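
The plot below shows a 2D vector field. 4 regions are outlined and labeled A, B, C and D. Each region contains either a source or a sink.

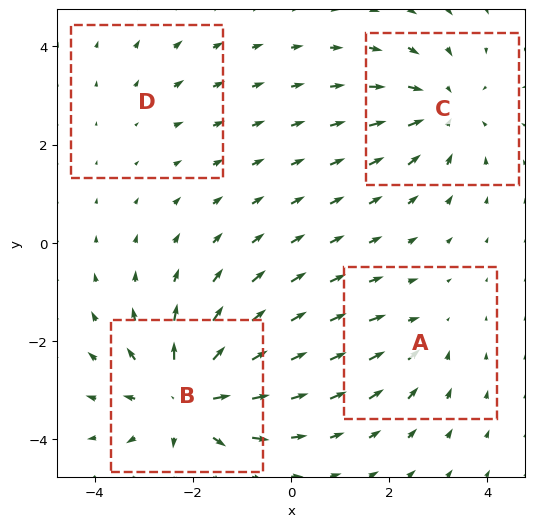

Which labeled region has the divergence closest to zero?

D

Divergence at each region's feature centre — A: about -3, B: about +6, C: about -4, D: about +2. Region D is closest to zero.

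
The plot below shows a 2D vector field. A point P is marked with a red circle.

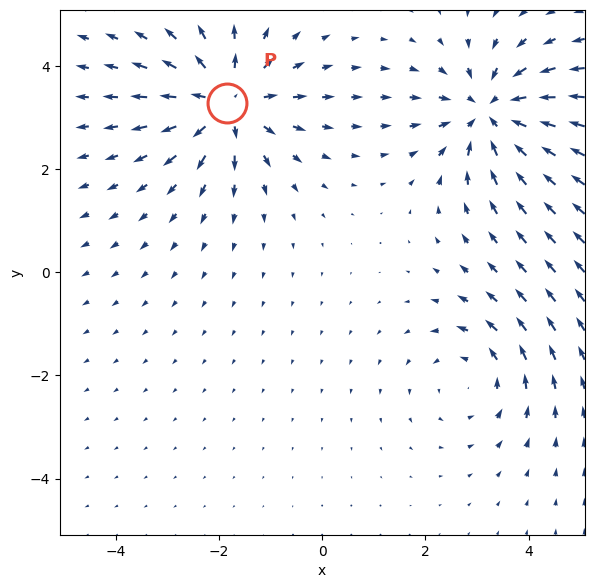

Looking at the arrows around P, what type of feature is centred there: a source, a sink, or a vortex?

source

At P (-1.8, 3.3) the arrows spread outward. Divergence about +4, curl ≈0 — positive divergence with near-zero curl is a source.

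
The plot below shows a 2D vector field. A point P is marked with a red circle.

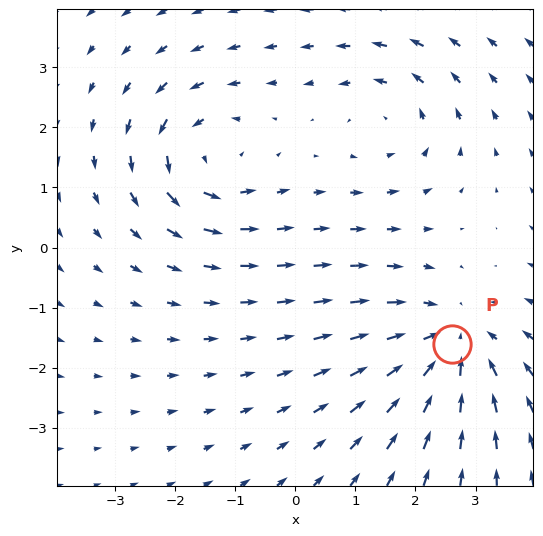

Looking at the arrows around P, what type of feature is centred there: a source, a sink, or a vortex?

At P (2.6, -1.6) the arrows converge inward. Divergence about -4, curl ≈0 — negative divergence with near-zero curl is a sink.

sink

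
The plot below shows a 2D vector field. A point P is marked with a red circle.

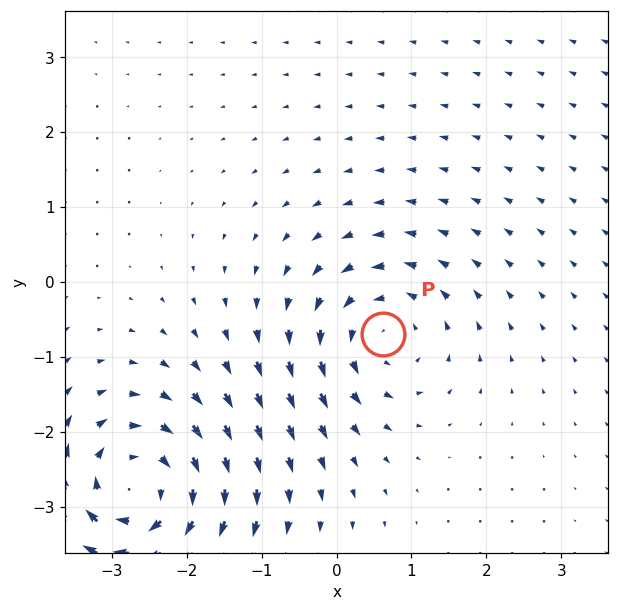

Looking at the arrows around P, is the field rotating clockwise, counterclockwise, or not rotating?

Near P at (0.6, -0.7) the arrows circulate counterclockwise. The curl (z-component) there is about +3; positive curl means counterclockwise rotation.

counterclockwise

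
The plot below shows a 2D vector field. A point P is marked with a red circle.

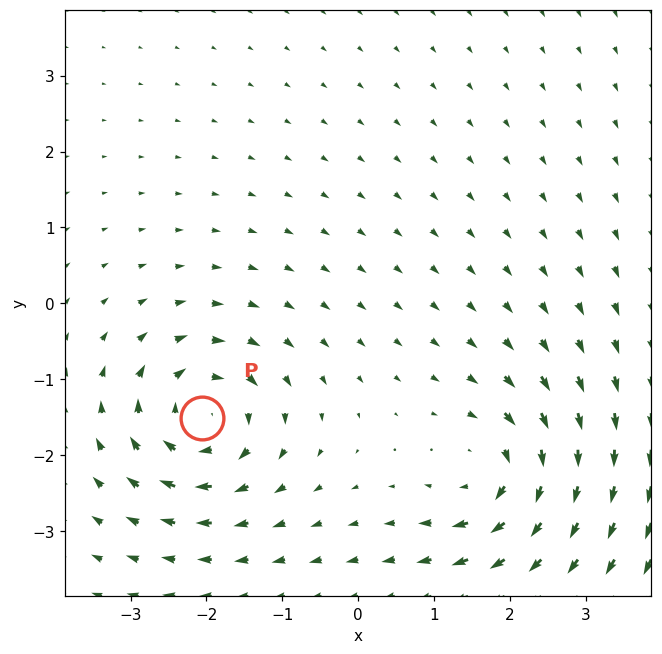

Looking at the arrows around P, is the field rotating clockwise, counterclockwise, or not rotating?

Near P at (-2.1, -1.5) the arrows circulate clockwise. The curl (z-component) there is about -6; negative curl means clockwise rotation.

clockwise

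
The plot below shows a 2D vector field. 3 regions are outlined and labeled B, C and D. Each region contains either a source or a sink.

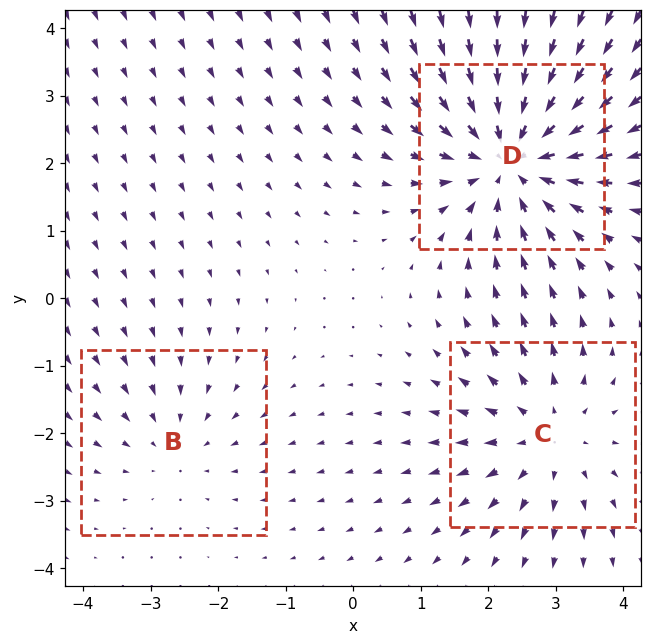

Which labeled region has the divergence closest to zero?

B

Divergence at each region's feature centre — B: about -2, C: about +3, D: about -4. Region B is closest to zero.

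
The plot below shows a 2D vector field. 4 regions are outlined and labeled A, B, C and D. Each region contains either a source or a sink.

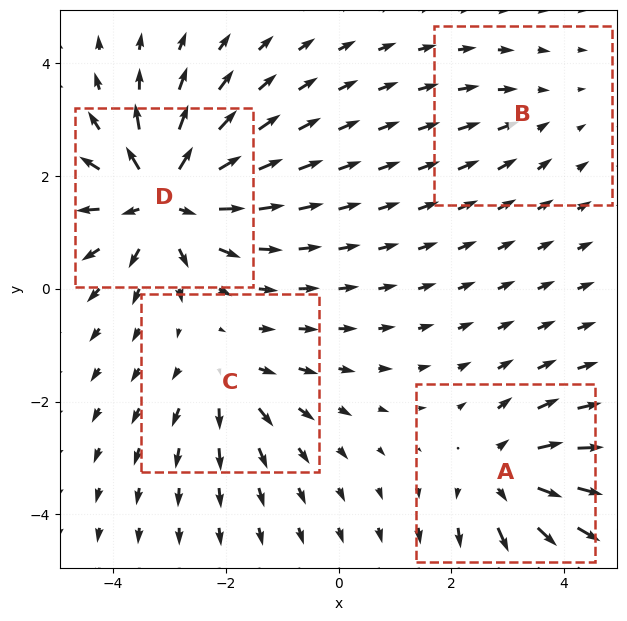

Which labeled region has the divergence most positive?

D

Divergence at each region's feature centre — A: about +6, B: about -2, C: about +4, D: about +9. Region D is most positive.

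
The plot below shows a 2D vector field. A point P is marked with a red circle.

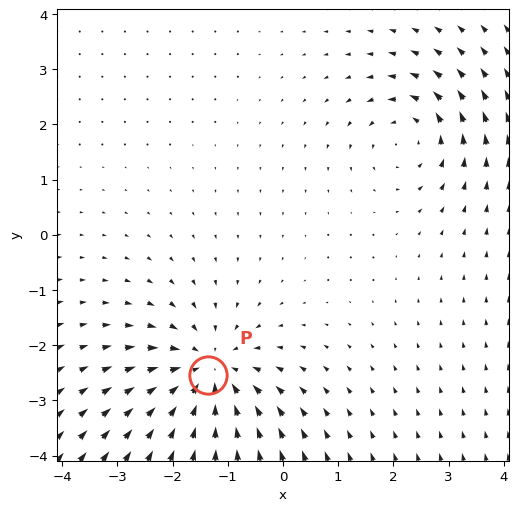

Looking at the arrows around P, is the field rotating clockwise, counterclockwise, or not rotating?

not rotating

Near P at (-1.4, -2.5) the arrows show no circulation. The curl there is ≈0.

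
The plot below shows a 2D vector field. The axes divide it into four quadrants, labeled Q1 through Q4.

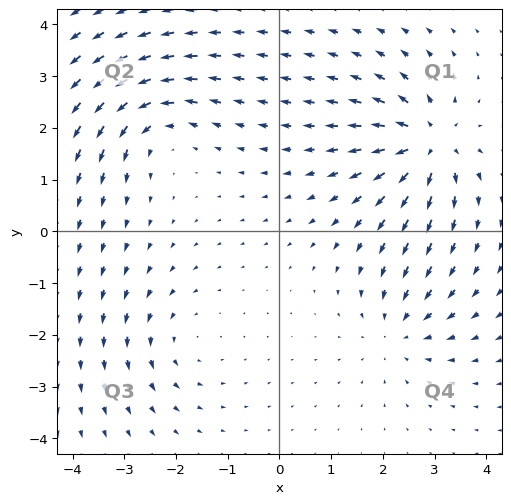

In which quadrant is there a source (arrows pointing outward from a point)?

Q1

The source sits at approximately (2.9, 1.7), which lies in quadrant Q1. The divergence there is about +7, positive as expected for a source.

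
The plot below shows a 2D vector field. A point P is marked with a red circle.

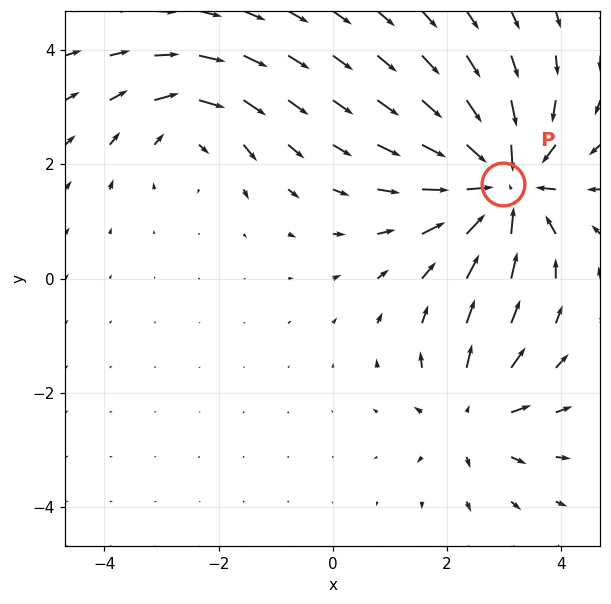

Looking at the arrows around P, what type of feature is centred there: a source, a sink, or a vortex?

sink

At P (3.0, 1.7) the arrows converge inward. Divergence about -6, curl ≈0 — negative divergence with near-zero curl is a sink.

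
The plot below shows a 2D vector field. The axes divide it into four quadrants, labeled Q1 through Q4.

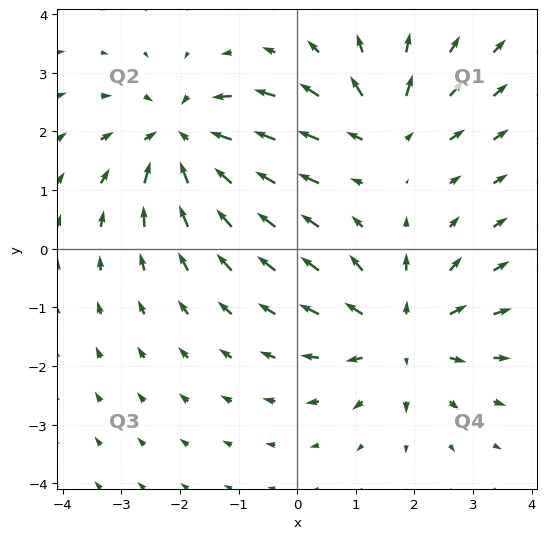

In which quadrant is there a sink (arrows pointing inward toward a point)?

Q2

The sink sits at approximately (-1.9, 1.9), which lies in quadrant Q2. The divergence there is about -5, negative as expected for a sink.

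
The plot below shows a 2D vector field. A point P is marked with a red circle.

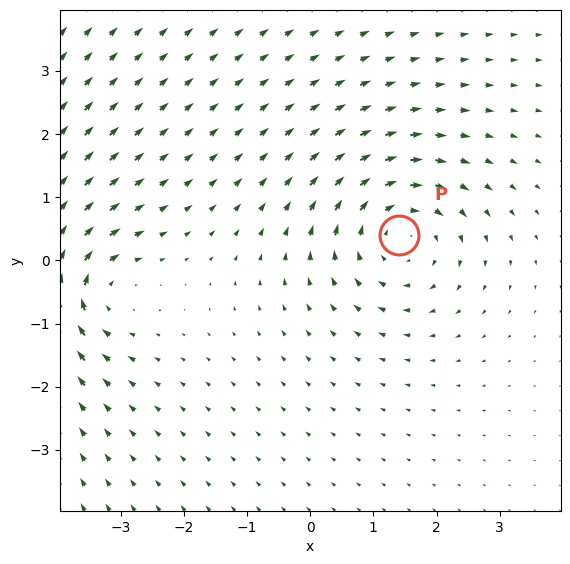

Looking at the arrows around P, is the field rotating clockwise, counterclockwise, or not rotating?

Near P at (1.4, 0.4) the arrows circulate clockwise. The curl (z-component) there is about -3; negative curl means clockwise rotation.

clockwise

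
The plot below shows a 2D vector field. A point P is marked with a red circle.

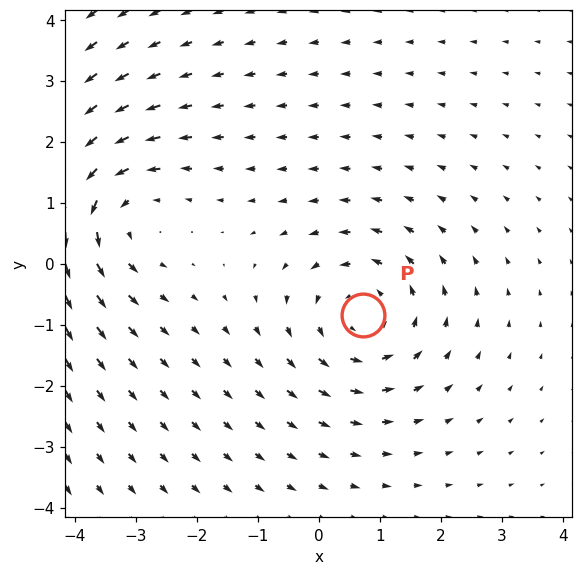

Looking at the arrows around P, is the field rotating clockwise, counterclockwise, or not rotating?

Near P at (0.7, -0.8) the arrows circulate counterclockwise. The curl (z-component) there is about +3; positive curl means counterclockwise rotation.

counterclockwise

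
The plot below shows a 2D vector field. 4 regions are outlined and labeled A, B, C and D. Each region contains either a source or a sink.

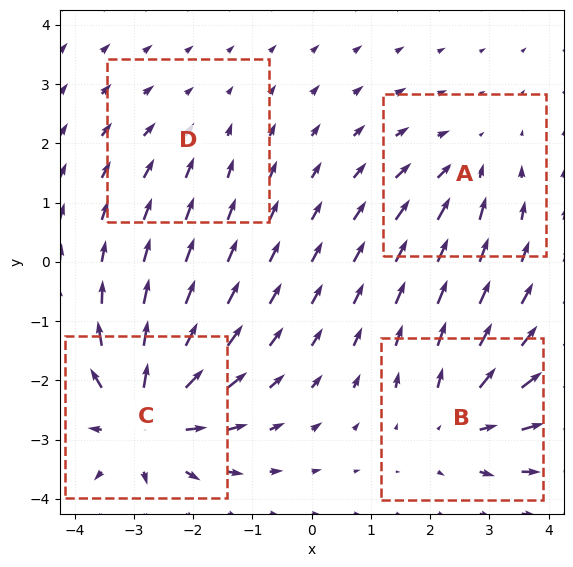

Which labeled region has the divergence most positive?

C

Divergence at each region's feature centre — A: about -3, B: about +5, C: about +7, D: about -2. Region C is most positive.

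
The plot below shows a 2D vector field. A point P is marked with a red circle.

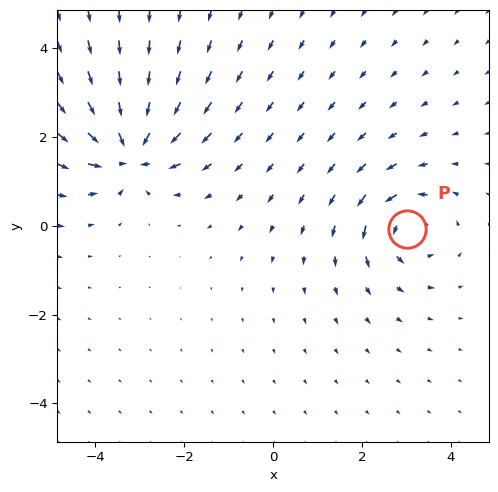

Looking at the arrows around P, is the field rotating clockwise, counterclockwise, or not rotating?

counterclockwise

Near P at (3.0, -0.1) the arrows circulate counterclockwise. The curl (z-component) there is about +4; positive curl means counterclockwise rotation.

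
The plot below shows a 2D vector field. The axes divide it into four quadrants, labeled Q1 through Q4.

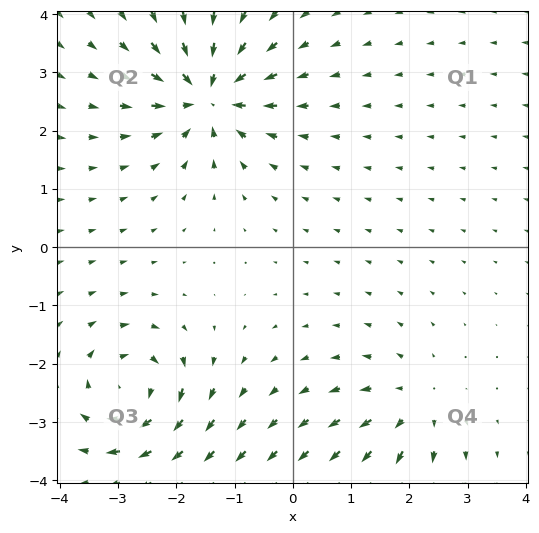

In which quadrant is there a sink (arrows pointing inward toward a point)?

Q2

The sink sits at approximately (-1.5, 2.6), which lies in quadrant Q2. The divergence there is about -6, negative as expected for a sink.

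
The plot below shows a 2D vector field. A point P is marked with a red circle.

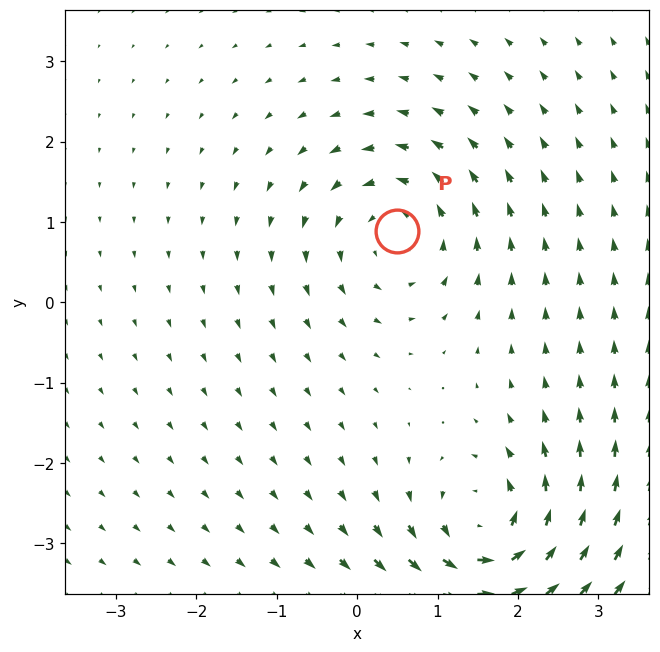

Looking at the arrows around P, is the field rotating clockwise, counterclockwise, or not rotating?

Near P at (0.5, 0.9) the arrows circulate counterclockwise. The curl (z-component) there is about +4; positive curl means counterclockwise rotation.

counterclockwise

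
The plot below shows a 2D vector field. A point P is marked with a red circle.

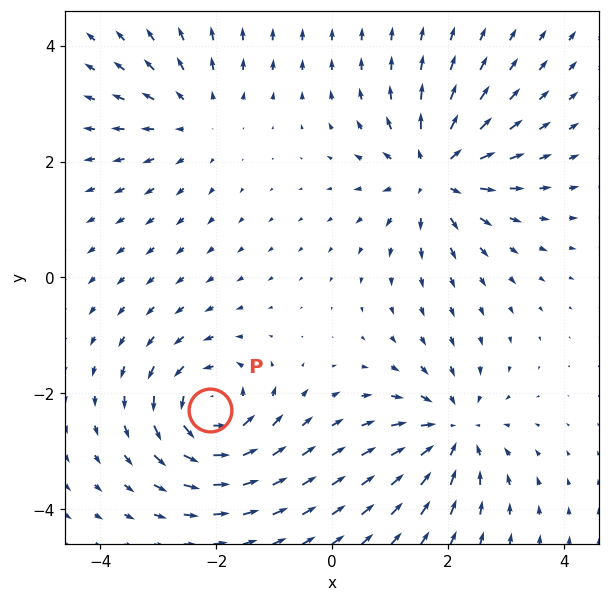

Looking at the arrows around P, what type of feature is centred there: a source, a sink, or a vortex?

vortex

At P (-2.1, -2.3) the arrows circulate counterclockwise. Divergence ≈0, curl about +6 — near-zero divergence with nonzero curl is a vortex.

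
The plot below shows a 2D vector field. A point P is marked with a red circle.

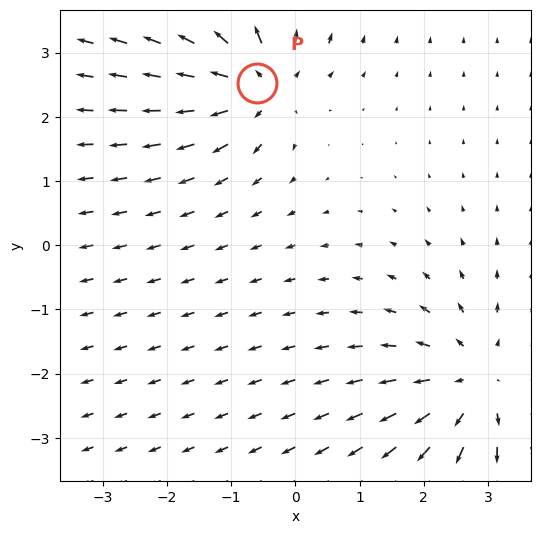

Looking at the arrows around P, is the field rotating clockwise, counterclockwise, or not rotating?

not rotating

Near P at (-0.6, 2.5) the arrows show no circulation. The curl there is ≈0.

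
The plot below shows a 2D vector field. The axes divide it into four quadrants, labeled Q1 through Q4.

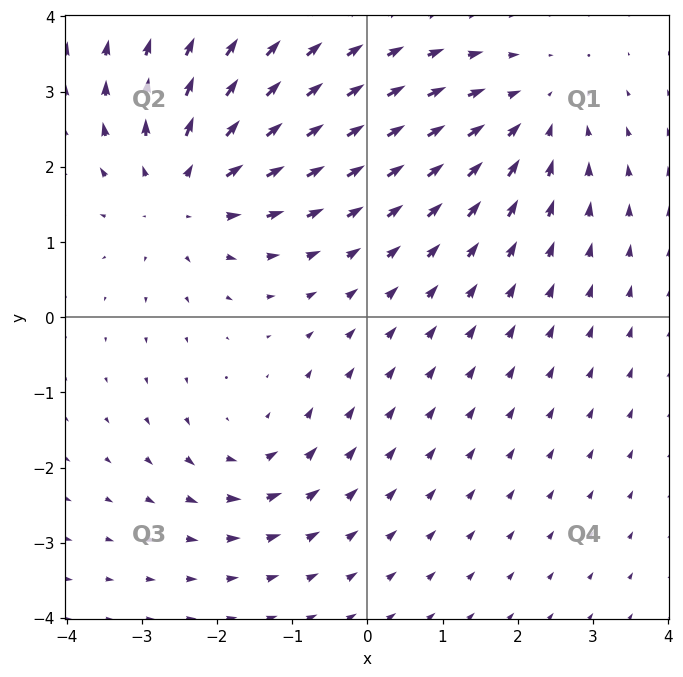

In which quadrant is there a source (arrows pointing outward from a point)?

Q2

The source sits at approximately (-2.4, 1.7), which lies in quadrant Q2. The divergence there is about +4, positive as expected for a source.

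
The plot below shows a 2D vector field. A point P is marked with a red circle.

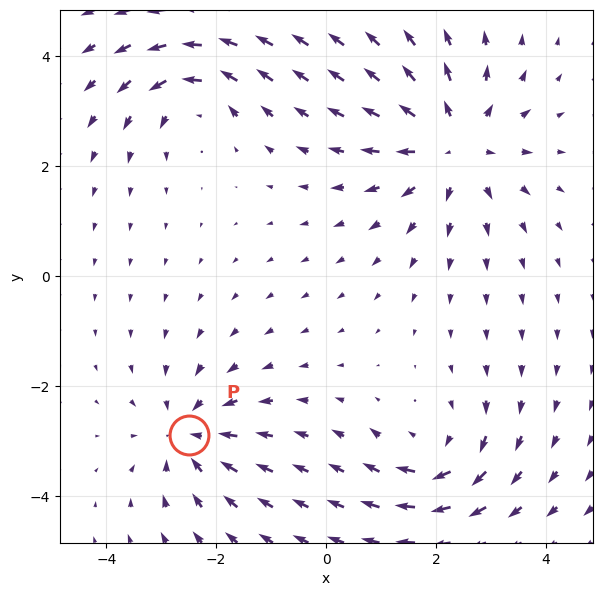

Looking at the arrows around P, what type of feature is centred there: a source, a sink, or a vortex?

At P (-2.5, -2.9) the arrows converge inward. Divergence about -4, curl ≈0 — negative divergence with near-zero curl is a sink.

sink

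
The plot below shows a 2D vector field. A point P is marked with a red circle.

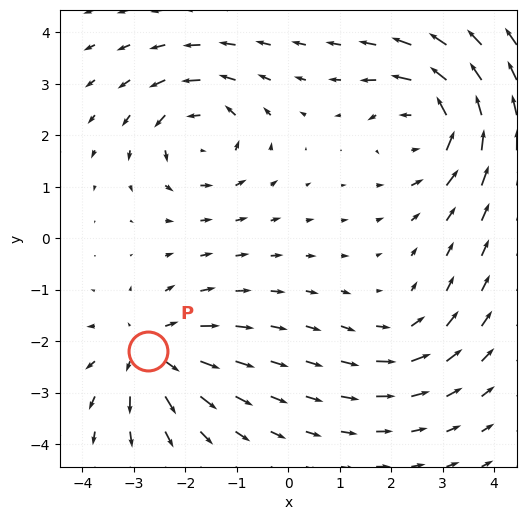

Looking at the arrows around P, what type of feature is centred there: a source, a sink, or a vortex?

At P (-2.7, -2.2) the arrows spread outward. Divergence about +4, curl ≈0 — positive divergence with near-zero curl is a source.

source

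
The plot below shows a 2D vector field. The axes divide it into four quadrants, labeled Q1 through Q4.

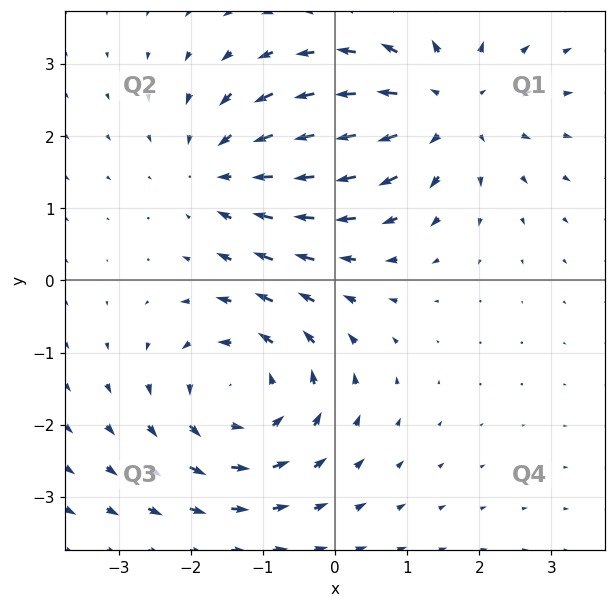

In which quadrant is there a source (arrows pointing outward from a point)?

The source sits at approximately (1.5, 2.4), which lies in quadrant Q1. The divergence there is about +4, positive as expected for a source.

Q1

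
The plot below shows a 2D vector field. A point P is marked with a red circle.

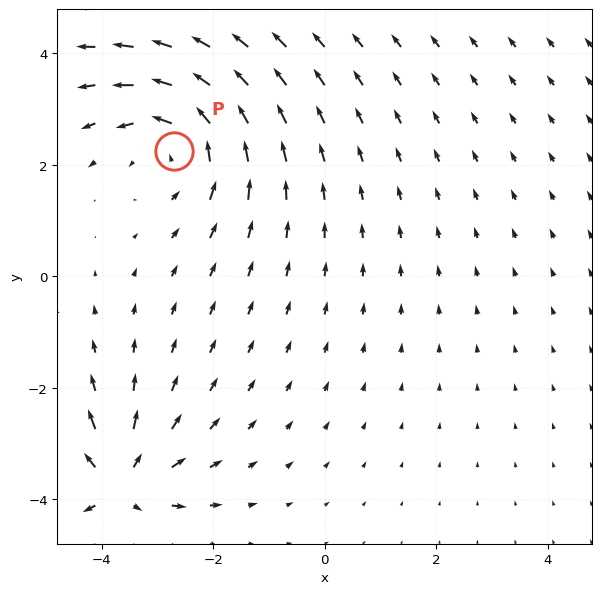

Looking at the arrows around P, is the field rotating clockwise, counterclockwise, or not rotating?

counterclockwise

Near P at (-2.7, 2.2) the arrows circulate counterclockwise. The curl (z-component) there is about +3; positive curl means counterclockwise rotation.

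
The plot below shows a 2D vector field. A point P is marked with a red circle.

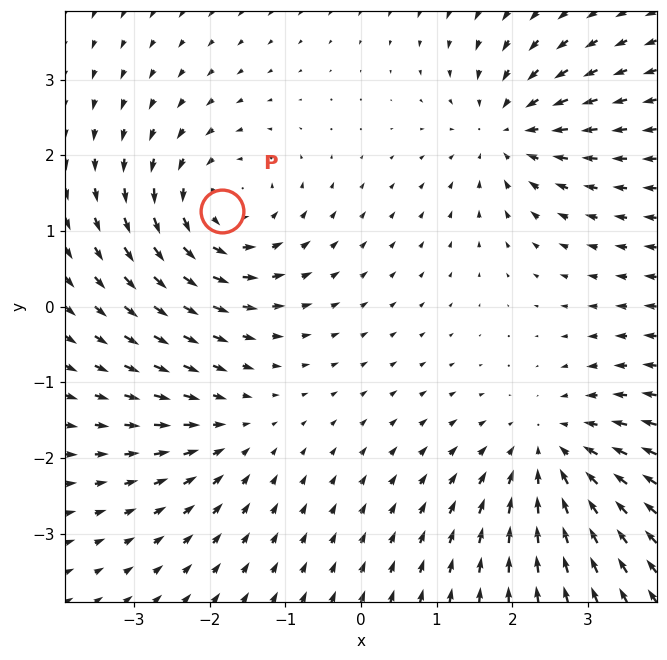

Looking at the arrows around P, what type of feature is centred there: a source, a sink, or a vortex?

At P (-1.8, 1.3) the arrows circulate counterclockwise. Divergence ≈0, curl about +5 — near-zero divergence with nonzero curl is a vortex.

vortex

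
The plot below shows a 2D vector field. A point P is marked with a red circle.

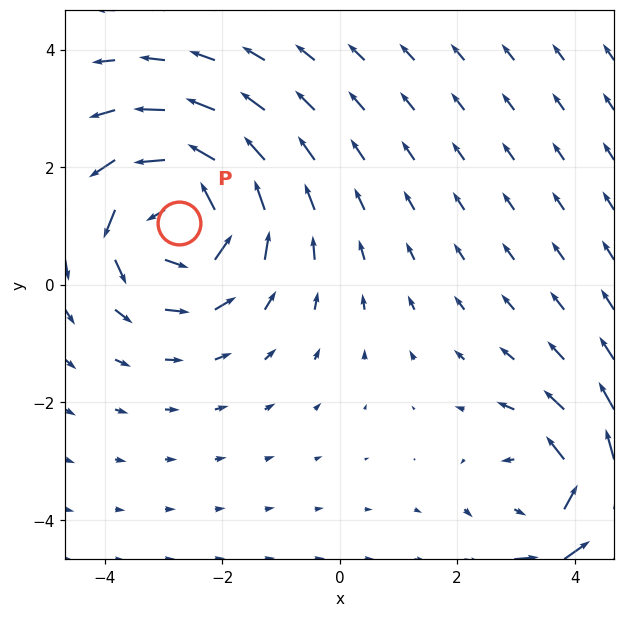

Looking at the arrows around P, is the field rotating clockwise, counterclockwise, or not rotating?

counterclockwise

Near P at (-2.7, 1.1) the arrows circulate counterclockwise. The curl (z-component) there is about +5; positive curl means counterclockwise rotation.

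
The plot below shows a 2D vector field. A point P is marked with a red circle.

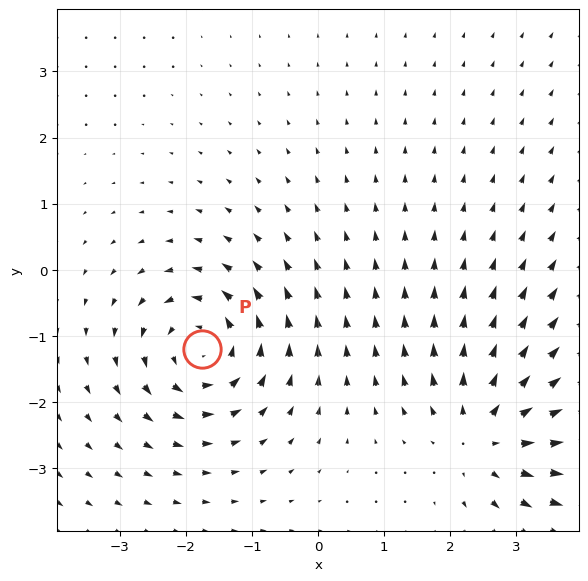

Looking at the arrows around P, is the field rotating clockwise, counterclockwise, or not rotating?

counterclockwise

Near P at (-1.8, -1.2) the arrows circulate counterclockwise. The curl (z-component) there is about +4; positive curl means counterclockwise rotation.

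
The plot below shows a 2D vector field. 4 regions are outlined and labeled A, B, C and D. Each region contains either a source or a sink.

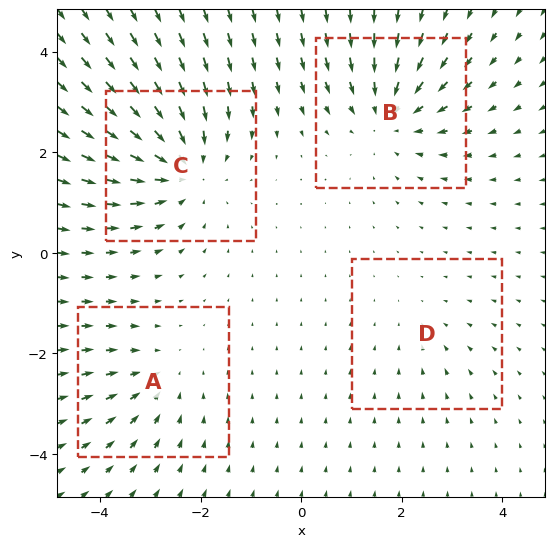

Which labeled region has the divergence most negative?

C

Divergence at each region's feature centre — A: about -3, B: about -5, C: about -5, D: about -2. Region C is most negative.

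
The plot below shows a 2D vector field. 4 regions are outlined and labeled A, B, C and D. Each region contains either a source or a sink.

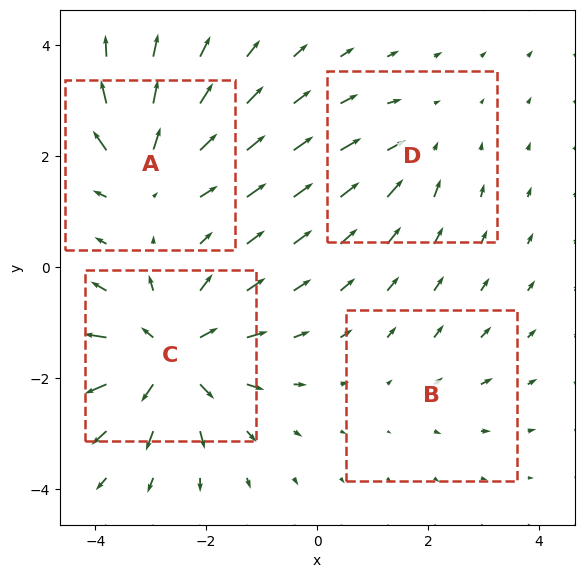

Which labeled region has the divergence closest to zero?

B

Divergence at each region's feature centre — A: about +5, B: about +2, C: about +8, D: about -3. Region B is closest to zero.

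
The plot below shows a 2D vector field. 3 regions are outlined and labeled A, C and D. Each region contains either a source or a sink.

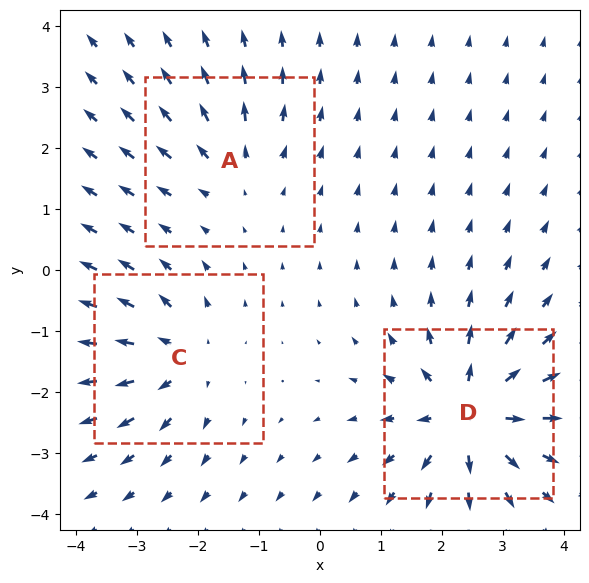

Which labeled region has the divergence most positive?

Divergence at each region's feature centre — A: about +3, C: about +4, D: about +6. Region D is most positive.

D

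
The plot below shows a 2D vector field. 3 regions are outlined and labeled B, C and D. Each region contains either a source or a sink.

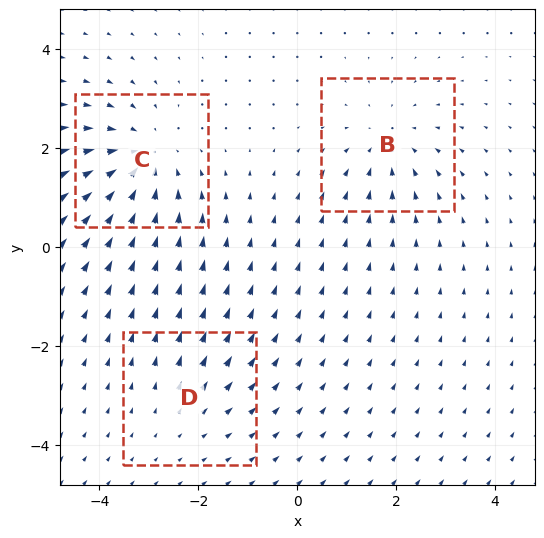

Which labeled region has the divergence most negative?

C

Divergence at each region's feature centre — B: about -3, C: about -4, D: about +2. Region C is most negative.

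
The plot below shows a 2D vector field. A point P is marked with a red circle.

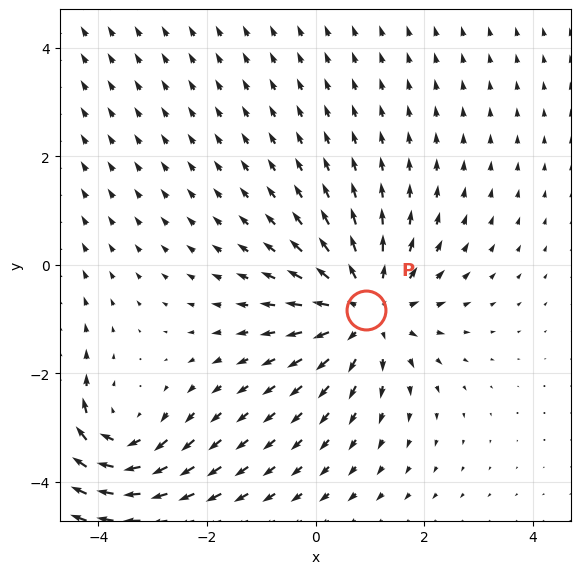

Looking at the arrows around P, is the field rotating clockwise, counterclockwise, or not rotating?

Near P at (0.9, -0.8) the arrows show no circulation. The curl there is ≈0.

not rotating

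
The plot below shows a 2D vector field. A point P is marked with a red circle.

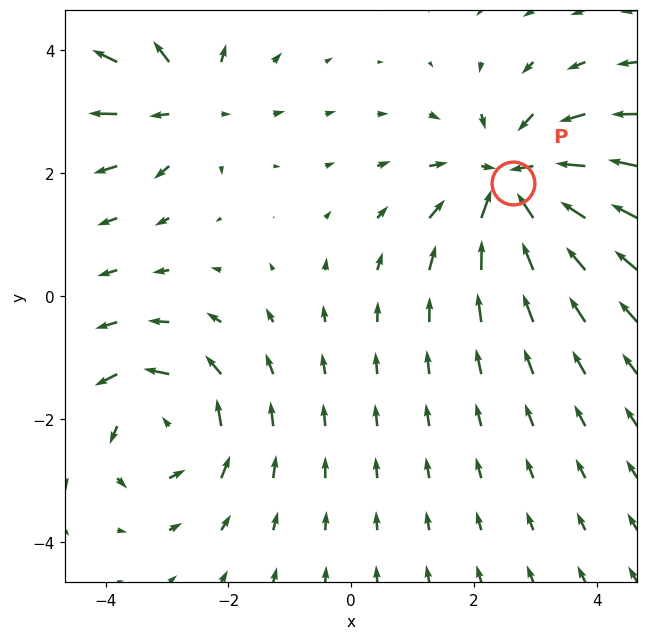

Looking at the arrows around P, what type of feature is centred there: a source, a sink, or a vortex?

At P (2.6, 1.8) the arrows converge inward. Divergence about -5, curl ≈0 — negative divergence with near-zero curl is a sink.

sink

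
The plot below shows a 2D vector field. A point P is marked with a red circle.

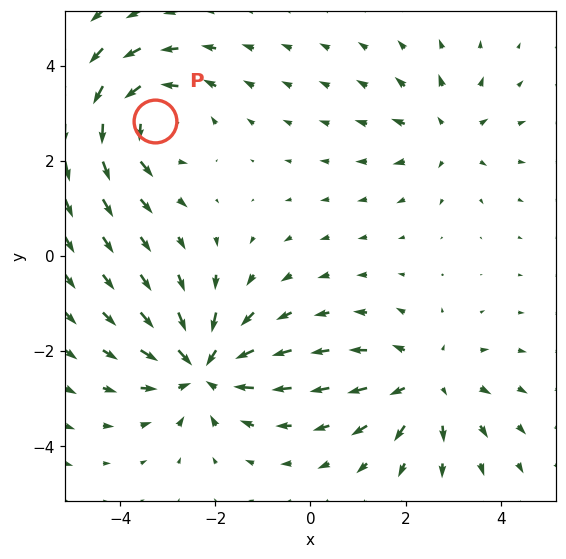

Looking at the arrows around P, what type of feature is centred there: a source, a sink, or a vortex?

vortex

At P (-3.3, 2.8) the arrows circulate counterclockwise. Divergence ≈0, curl about +4 — near-zero divergence with nonzero curl is a vortex.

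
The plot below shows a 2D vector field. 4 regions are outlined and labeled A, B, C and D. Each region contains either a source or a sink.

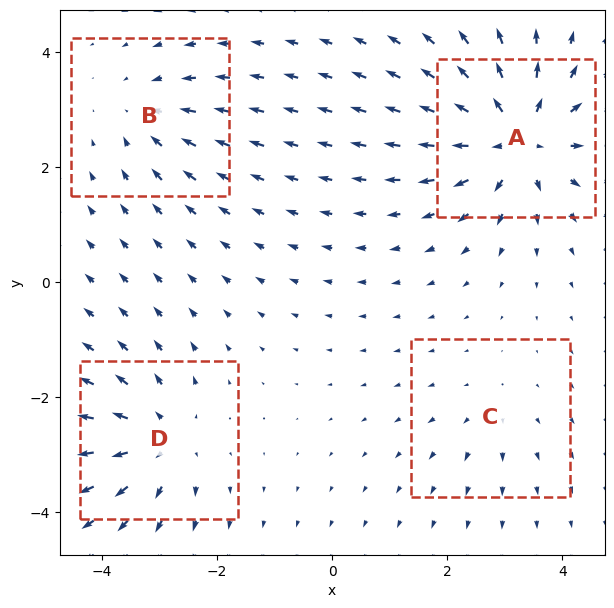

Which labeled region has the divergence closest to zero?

Divergence at each region's feature centre — A: about +7, B: about -4, C: about +2, D: about +5. Region C is closest to zero.

C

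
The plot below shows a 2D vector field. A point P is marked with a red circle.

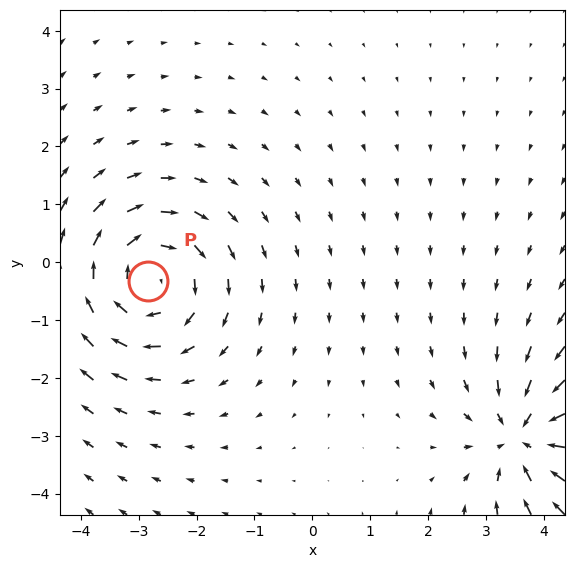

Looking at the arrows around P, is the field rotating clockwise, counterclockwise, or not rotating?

Near P at (-2.8, -0.3) the arrows circulate clockwise. The curl (z-component) there is about -4; negative curl means clockwise rotation.

clockwise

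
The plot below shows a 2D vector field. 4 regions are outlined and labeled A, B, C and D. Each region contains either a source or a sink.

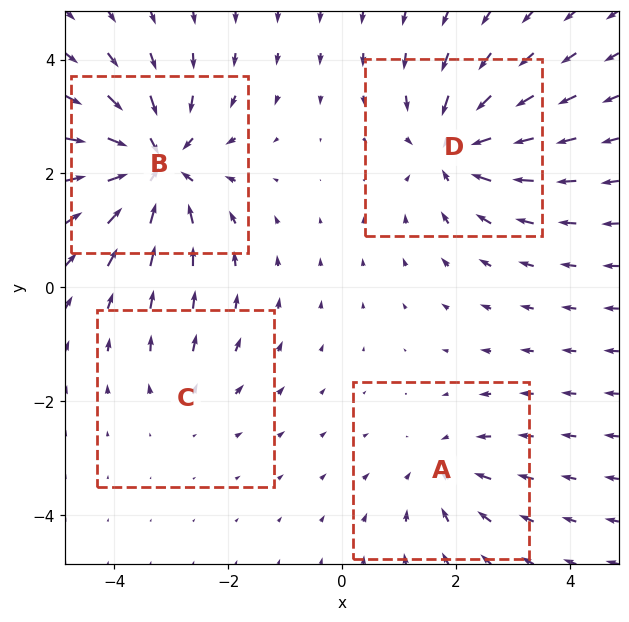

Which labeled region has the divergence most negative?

Divergence at each region's feature centre — A: about -4, B: about -7, C: about +2, D: about -6. Region B is most negative.

B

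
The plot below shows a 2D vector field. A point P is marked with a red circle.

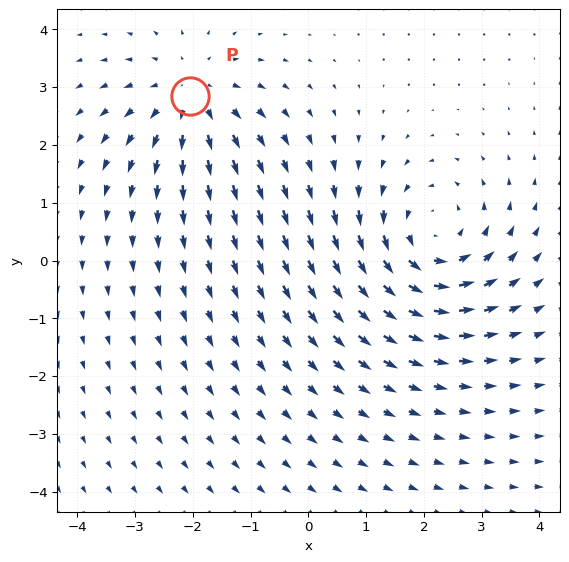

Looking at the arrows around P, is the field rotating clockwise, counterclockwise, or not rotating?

not rotating

Near P at (-2.0, 2.8) the arrows show no circulation. The curl there is ≈0.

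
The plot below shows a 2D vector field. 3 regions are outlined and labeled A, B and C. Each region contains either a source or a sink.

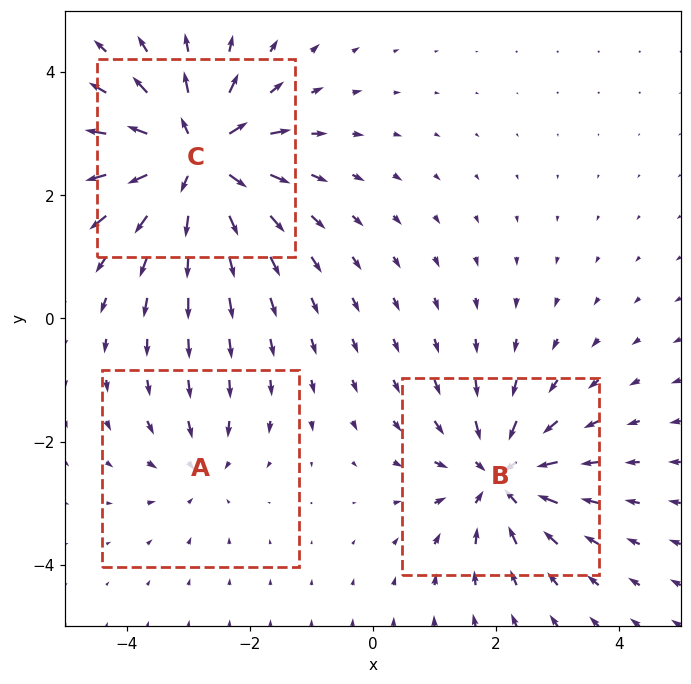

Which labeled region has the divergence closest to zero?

A

Divergence at each region's feature centre — A: about -2, B: about -4, C: about +6. Region A is closest to zero.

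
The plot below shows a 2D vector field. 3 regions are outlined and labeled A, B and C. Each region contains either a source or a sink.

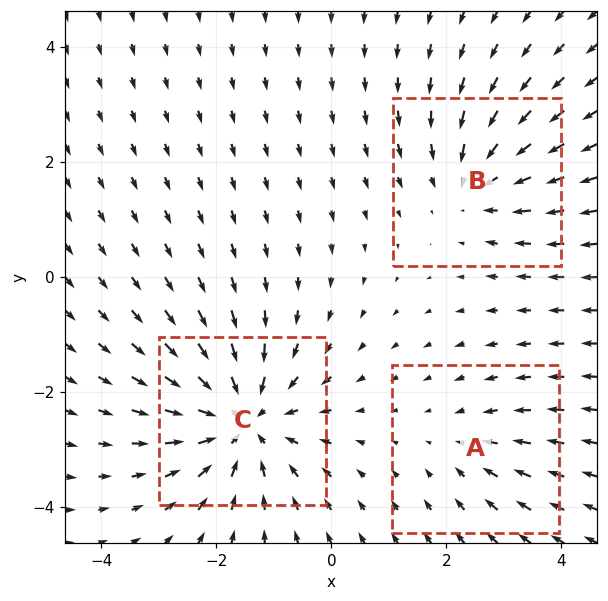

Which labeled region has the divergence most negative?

C

Divergence at each region's feature centre — A: about -2, B: about -3, C: about -5. Region C is most negative.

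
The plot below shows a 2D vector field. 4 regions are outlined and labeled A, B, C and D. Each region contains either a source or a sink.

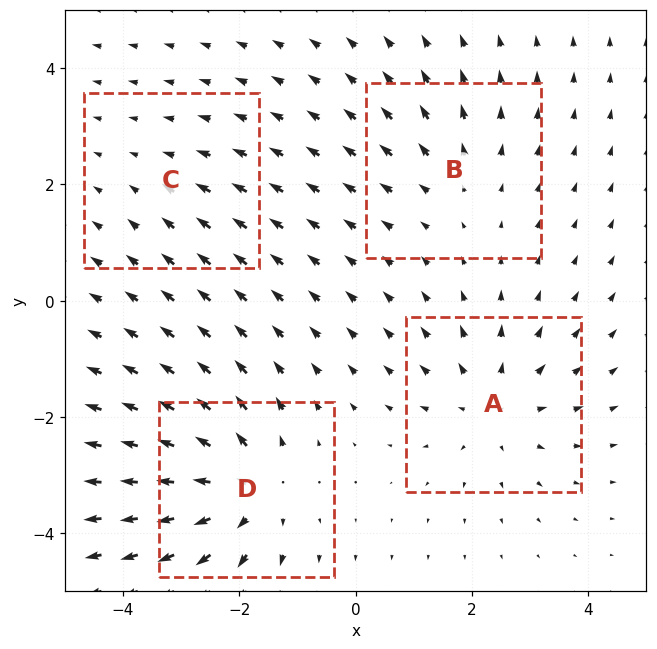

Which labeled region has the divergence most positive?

D

Divergence at each region's feature centre — A: about +4, B: about +3, C: about -2, D: about +6. Region D is most positive.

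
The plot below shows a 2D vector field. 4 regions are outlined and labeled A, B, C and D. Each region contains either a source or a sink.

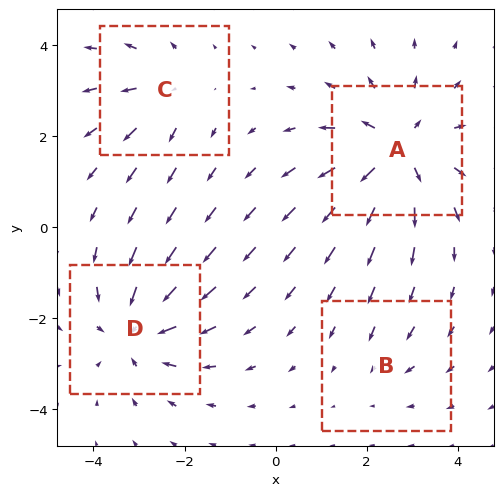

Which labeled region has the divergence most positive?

Divergence at each region's feature centre — A: about +6, B: about -2, C: about +3, D: about -5. Region A is most positive.

A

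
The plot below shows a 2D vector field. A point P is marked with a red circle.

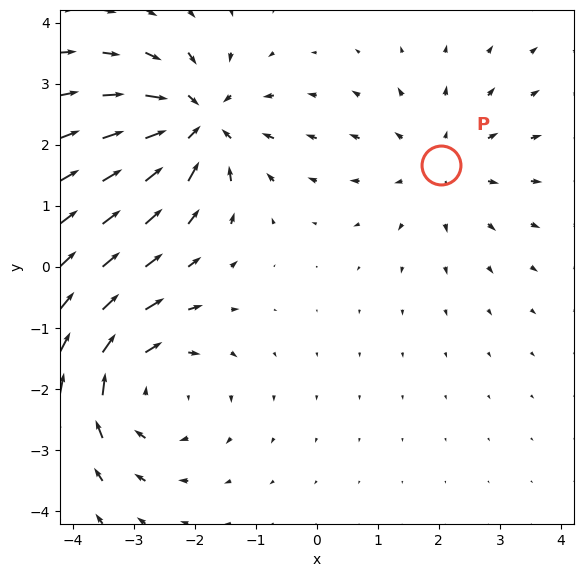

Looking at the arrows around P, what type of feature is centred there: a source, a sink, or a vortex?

source

At P (2.0, 1.7) the arrows spread outward. Divergence about +2, curl ≈0 — positive divergence with near-zero curl is a source.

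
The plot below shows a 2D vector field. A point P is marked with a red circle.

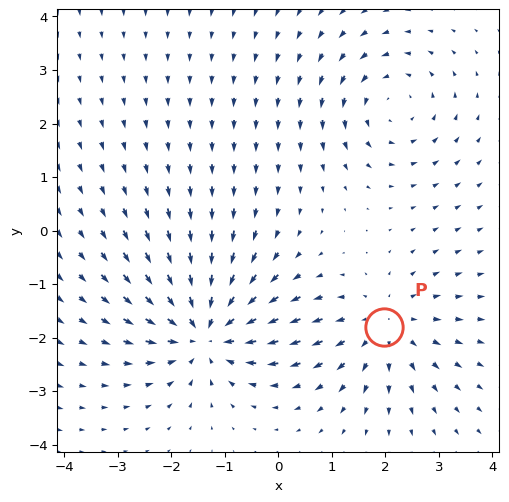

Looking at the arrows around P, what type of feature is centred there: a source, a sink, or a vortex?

source

At P (2.0, -1.8) the arrows spread outward. Divergence about +3, curl ≈0 — positive divergence with near-zero curl is a source.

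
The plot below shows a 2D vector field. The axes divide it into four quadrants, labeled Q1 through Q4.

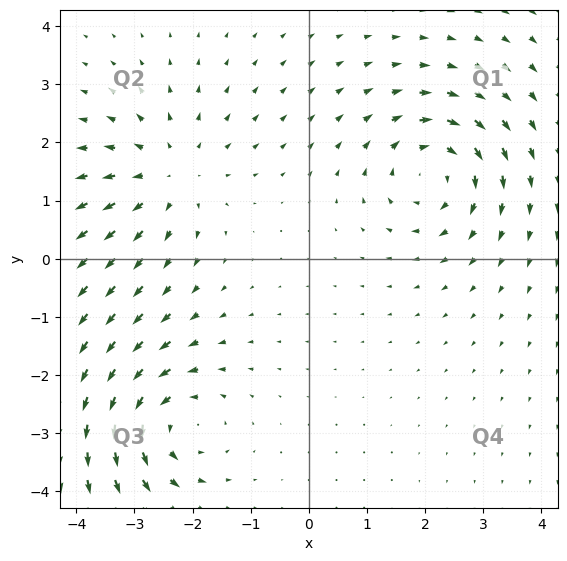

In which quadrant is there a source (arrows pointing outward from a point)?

Q2

The source sits at approximately (-2.4, 1.4), which lies in quadrant Q2. The divergence there is about +2, positive as expected for a source.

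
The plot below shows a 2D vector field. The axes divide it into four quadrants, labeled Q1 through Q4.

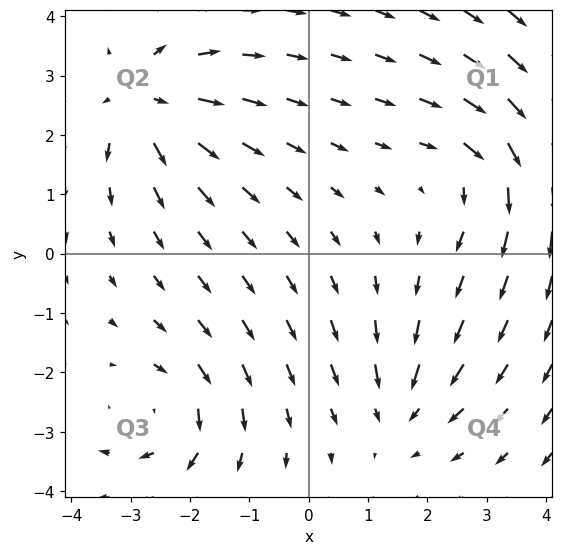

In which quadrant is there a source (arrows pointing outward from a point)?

The source sits at approximately (-2.8, 2.6), which lies in quadrant Q2. The divergence there is about +5, positive as expected for a source.

Q2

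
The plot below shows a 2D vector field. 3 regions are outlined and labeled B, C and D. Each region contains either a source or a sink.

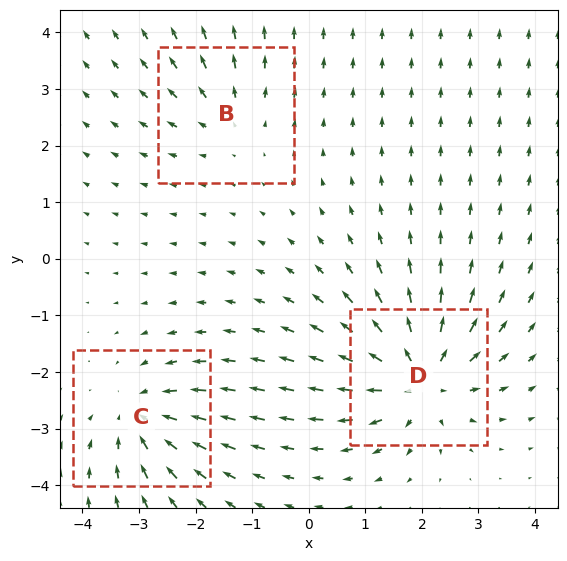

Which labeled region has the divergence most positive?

D

Divergence at each region's feature centre — B: about +2, C: about -4, D: about +5. Region D is most positive.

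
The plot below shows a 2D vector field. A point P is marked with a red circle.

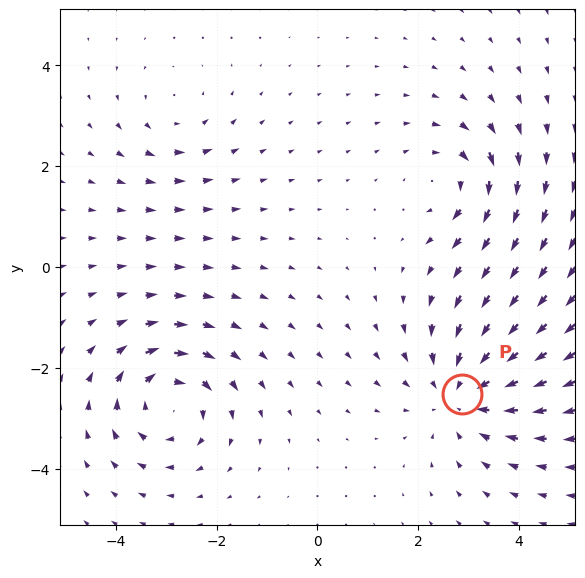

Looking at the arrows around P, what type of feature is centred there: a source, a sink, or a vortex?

sink

At P (2.9, -2.5) the arrows converge inward. Divergence about -4, curl ≈0 — negative divergence with near-zero curl is a sink.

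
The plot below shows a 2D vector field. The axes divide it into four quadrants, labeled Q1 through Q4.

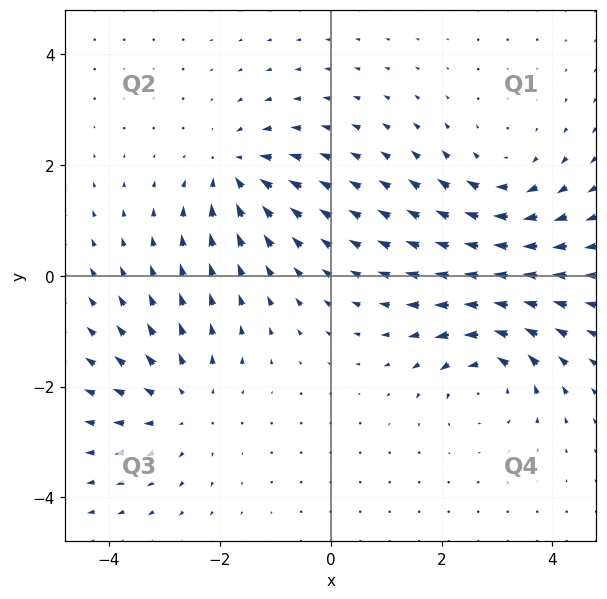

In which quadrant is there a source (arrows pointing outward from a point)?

The source sits at approximately (-2.7, -2.3), which lies in quadrant Q3. The divergence there is about +3, positive as expected for a source.

Q3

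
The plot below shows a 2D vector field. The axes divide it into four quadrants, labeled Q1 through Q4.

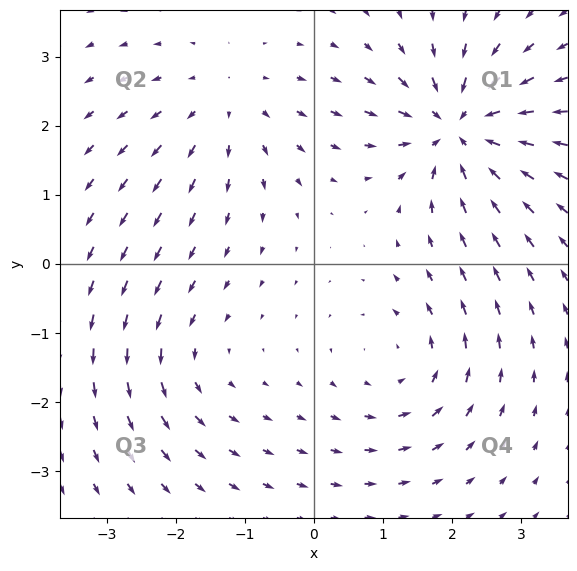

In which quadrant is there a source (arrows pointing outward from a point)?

Q2

The source sits at approximately (-1.3, 2.3), which lies in quadrant Q2. The divergence there is about +3, positive as expected for a source.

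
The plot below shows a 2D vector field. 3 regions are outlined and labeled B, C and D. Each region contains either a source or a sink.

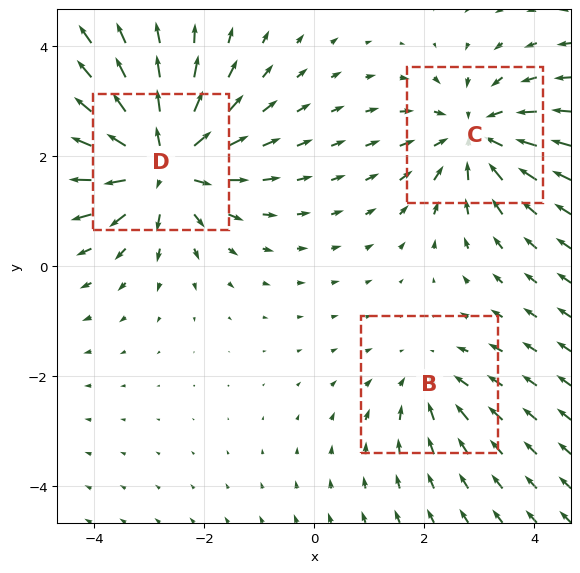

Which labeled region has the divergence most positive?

Divergence at each region's feature centre — B: about -2, C: about -4, D: about +5. Region D is most positive.

D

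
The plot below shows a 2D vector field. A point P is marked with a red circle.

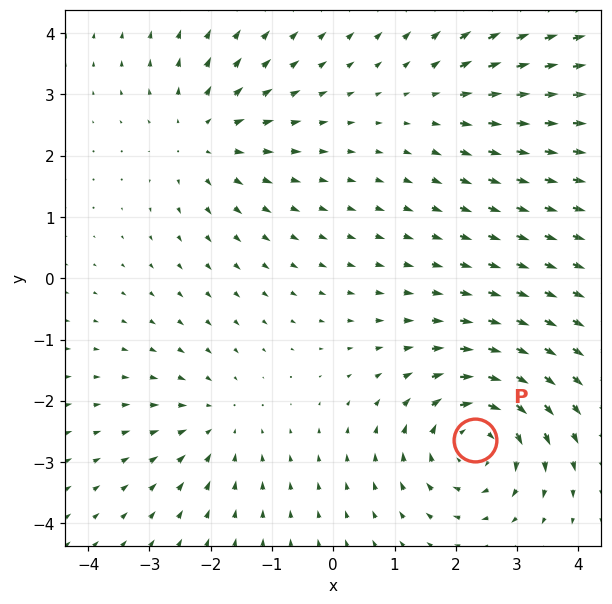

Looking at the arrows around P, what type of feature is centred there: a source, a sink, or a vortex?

At P (2.3, -2.6) the arrows circulate clockwise. Divergence ≈0, curl about -5 — near-zero divergence with nonzero curl is a vortex.

vortex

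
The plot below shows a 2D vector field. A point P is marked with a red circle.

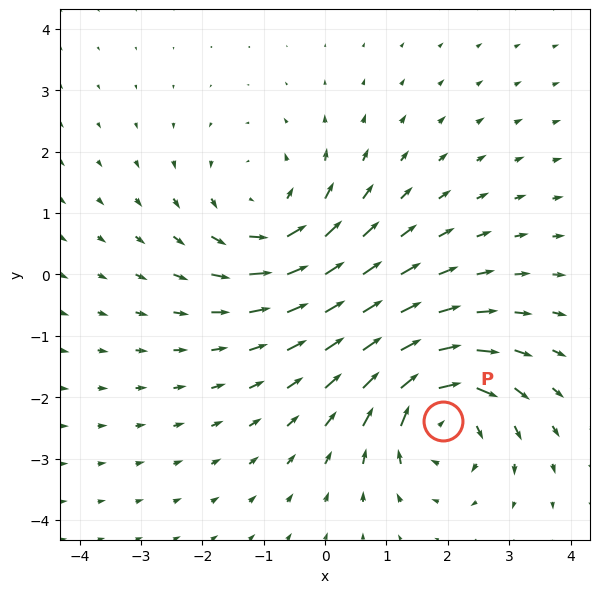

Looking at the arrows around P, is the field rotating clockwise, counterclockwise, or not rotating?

Near P at (1.9, -2.4) the arrows circulate clockwise. The curl (z-component) there is about -5; negative curl means clockwise rotation.

clockwise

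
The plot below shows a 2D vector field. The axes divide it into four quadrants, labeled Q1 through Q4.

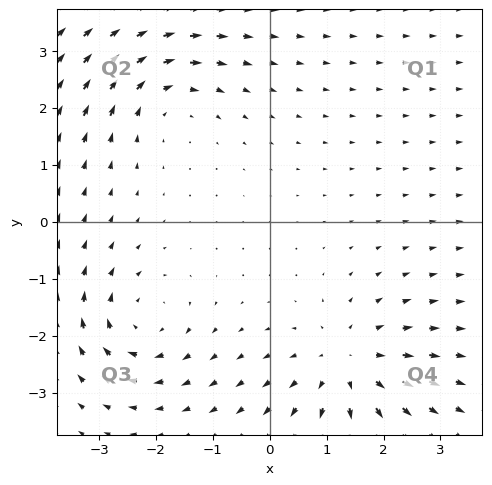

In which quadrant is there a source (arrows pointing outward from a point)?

Q4

The source sits at approximately (1.4, -2.5), which lies in quadrant Q4. The divergence there is about +4, positive as expected for a source.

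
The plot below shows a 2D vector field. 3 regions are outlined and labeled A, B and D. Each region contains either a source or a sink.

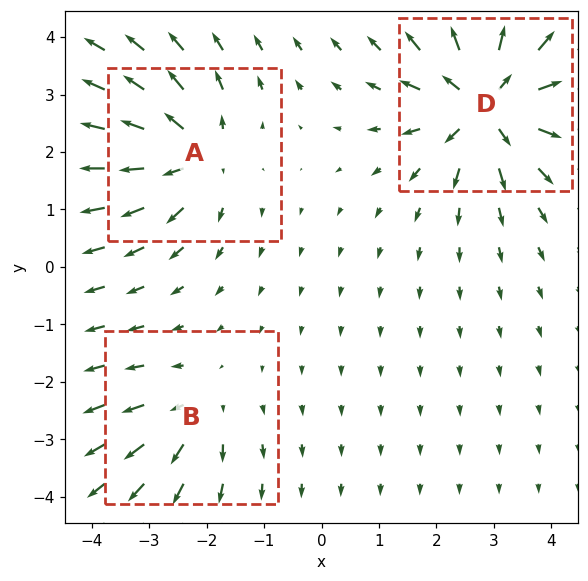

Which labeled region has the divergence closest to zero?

B

Divergence at each region's feature centre — A: about +4, B: about +3, D: about +6. Region B is closest to zero.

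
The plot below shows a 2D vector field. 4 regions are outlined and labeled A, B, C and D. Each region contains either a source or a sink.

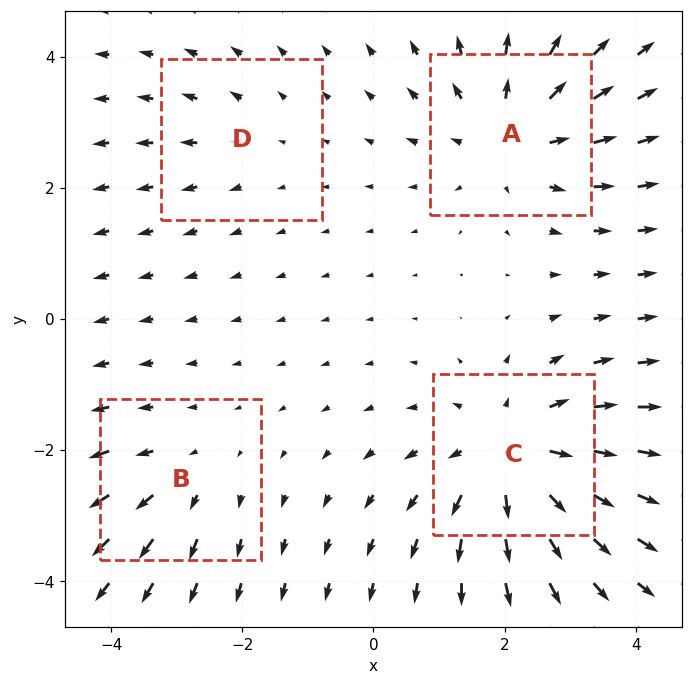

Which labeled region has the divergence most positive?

Divergence at each region's feature centre — A: about +5, B: about +3, C: about +6, D: about +2. Region C is most positive.

C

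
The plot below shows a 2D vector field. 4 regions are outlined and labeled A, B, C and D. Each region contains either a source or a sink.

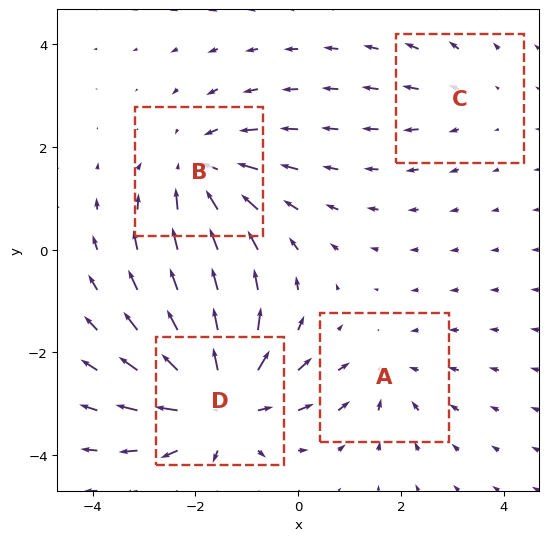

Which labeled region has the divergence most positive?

Divergence at each region's feature centre — A: about -3, B: about -4, C: about +2, D: about +6. Region D is most positive.

D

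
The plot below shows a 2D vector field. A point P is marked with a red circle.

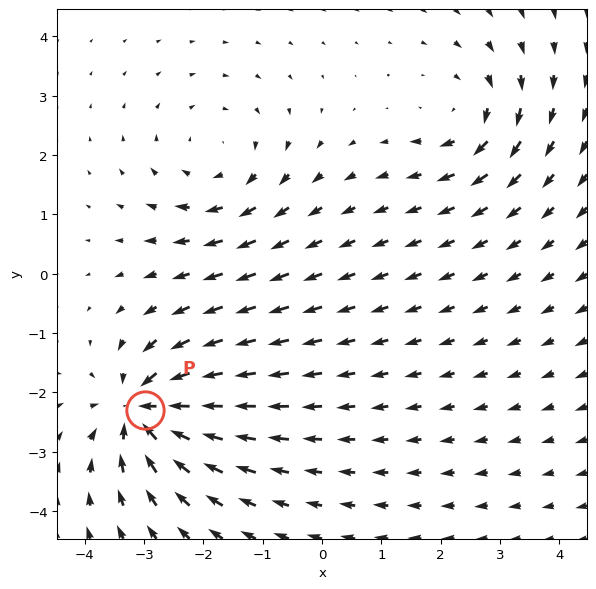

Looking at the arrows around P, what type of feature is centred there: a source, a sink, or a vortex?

sink

At P (-3.0, -2.3) the arrows converge inward. Divergence about -6, curl ≈0 — negative divergence with near-zero curl is a sink.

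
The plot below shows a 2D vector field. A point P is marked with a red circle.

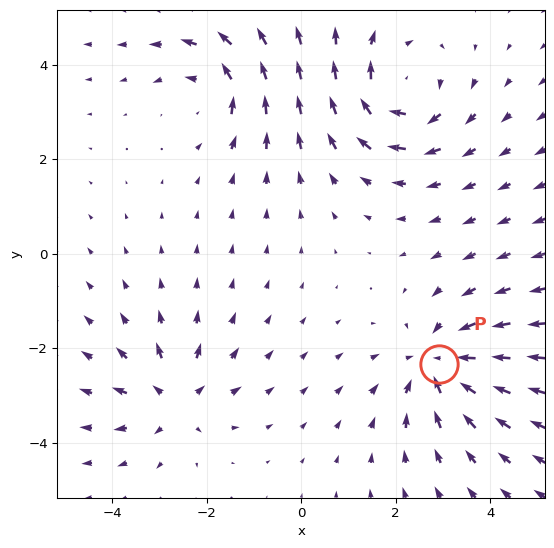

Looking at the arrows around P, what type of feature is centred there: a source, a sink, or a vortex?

sink

At P (2.9, -2.3) the arrows converge inward. Divergence about -4, curl ≈0 — negative divergence with near-zero curl is a sink.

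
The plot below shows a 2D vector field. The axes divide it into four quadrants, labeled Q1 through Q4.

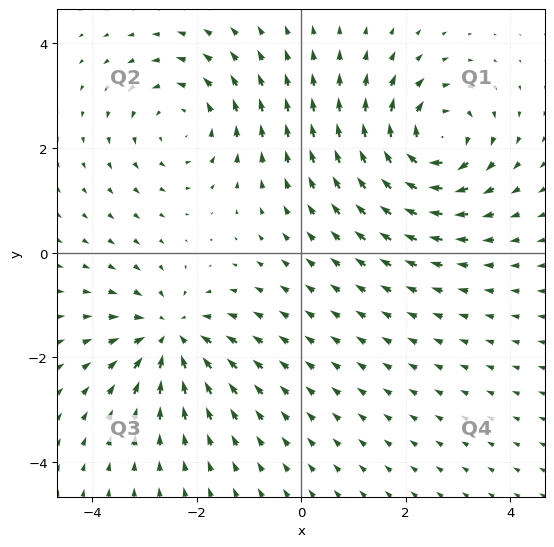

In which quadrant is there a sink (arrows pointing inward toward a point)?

The sink sits at approximately (-2.5, -1.6), which lies in quadrant Q3. The divergence there is about -5, negative as expected for a sink.

Q3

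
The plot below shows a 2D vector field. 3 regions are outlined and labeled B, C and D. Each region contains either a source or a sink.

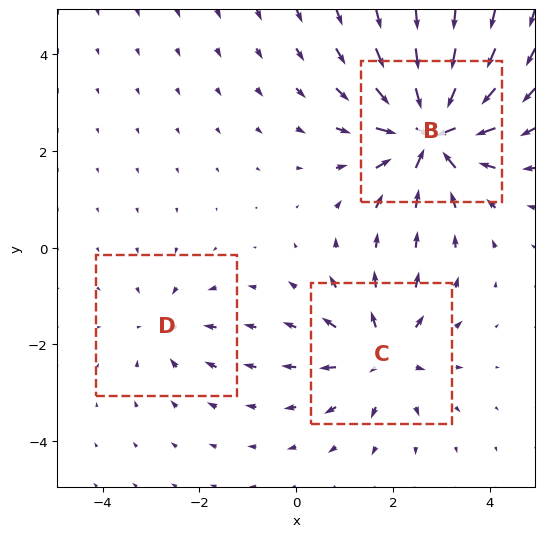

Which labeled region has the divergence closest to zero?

Divergence at each region's feature centre — B: about -6, C: about +4, D: about -2. Region D is closest to zero.

D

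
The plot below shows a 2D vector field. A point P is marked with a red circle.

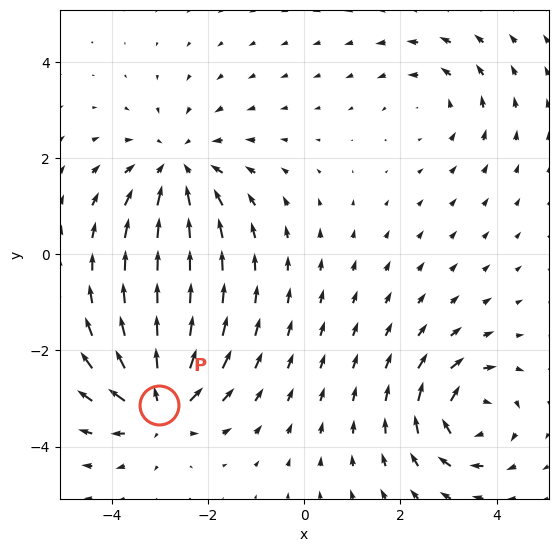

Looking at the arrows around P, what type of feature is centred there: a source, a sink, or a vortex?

At P (-3.0, -3.1) the arrows spread outward. Divergence about +5, curl ≈0 — positive divergence with near-zero curl is a source.

source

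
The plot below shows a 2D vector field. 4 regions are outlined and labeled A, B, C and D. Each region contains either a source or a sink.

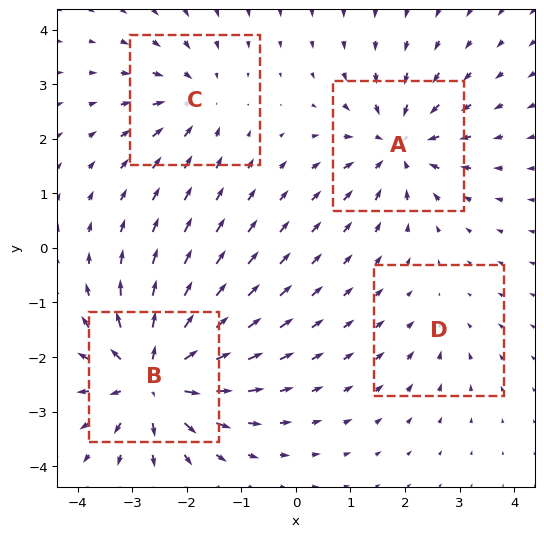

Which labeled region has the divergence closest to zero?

D

Divergence at each region's feature centre — A: about -6, B: about +8, C: about -4, D: about -2. Region D is closest to zero.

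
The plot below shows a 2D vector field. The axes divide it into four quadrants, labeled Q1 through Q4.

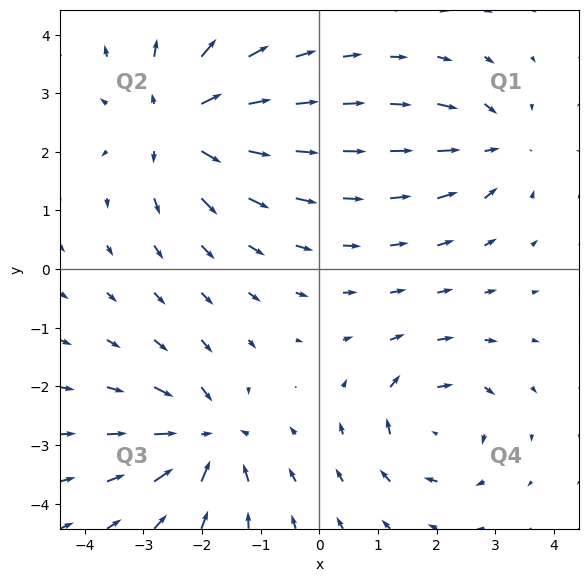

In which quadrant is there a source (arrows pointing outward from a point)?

The source sits at approximately (-2.4, 2.5), which lies in quadrant Q2. The divergence there is about +5, positive as expected for a source.

Q2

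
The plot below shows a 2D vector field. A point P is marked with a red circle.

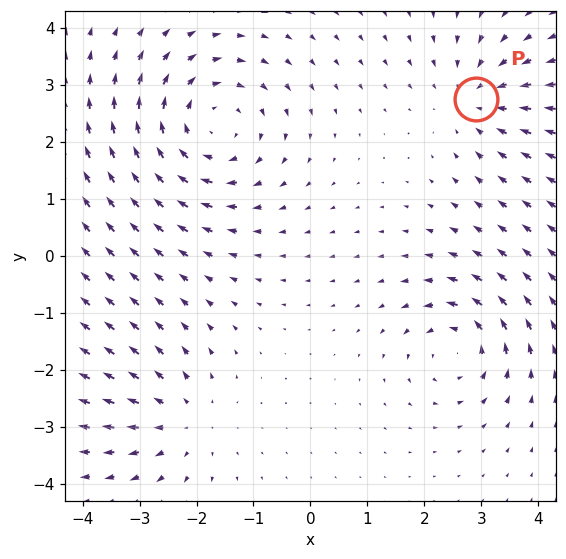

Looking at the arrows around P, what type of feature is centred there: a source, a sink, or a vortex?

sink

At P (2.9, 2.8) the arrows converge inward. Divergence about -3, curl ≈0 — negative divergence with near-zero curl is a sink.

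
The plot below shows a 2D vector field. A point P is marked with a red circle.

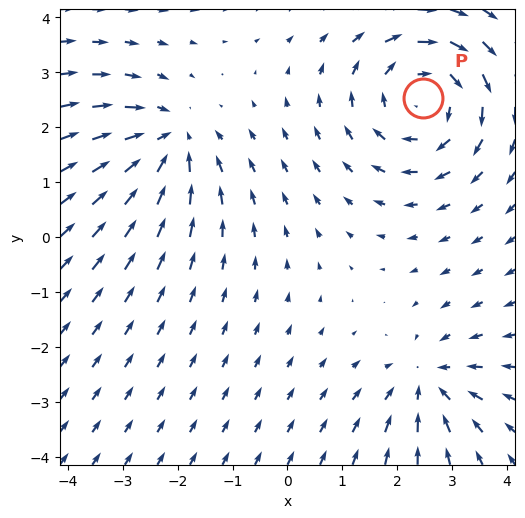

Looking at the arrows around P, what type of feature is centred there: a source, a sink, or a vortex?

At P (2.5, 2.5) the arrows circulate clockwise. Divergence ≈0, curl about -4 — near-zero divergence with nonzero curl is a vortex.

vortex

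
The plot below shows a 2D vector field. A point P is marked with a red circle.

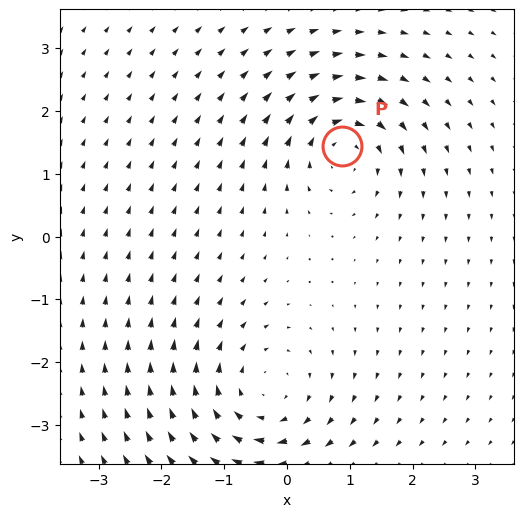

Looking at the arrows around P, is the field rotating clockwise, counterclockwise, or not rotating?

Near P at (0.9, 1.4) the arrows circulate clockwise. The curl (z-component) there is about -5; negative curl means clockwise rotation.

clockwise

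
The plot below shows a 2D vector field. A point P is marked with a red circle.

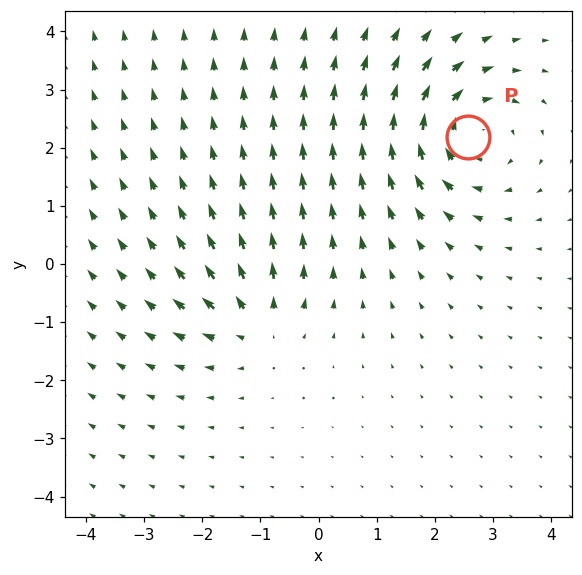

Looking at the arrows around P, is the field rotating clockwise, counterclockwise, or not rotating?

clockwise

Near P at (2.6, 2.2) the arrows circulate clockwise. The curl (z-component) there is about -4; negative curl means clockwise rotation.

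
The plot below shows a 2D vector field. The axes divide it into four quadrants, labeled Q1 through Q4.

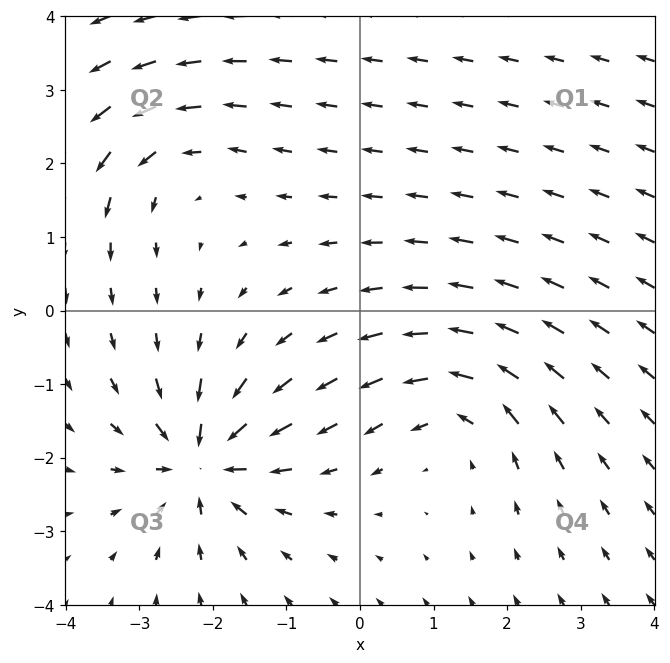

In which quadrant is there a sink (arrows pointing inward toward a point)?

The sink sits at approximately (-2.1, -2.1), which lies in quadrant Q3. The divergence there is about -6, negative as expected for a sink.

Q3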